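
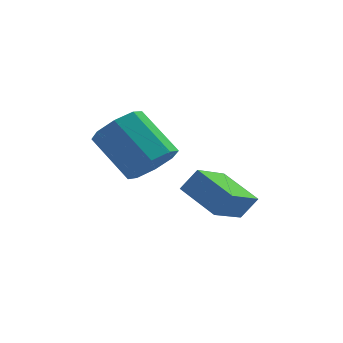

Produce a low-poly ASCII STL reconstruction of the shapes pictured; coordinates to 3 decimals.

solid 
facet normal -0.535 -0.701 0.471
outer loop
vertex 0.673 -1.362 -3.436
vertex -0.37 -0.162 -2.833
vertex 0.092 -1.462 -4.244
endloop
endfacet
facet normal 0.614 -0.706 -0.354
outer loop
vertex 1.07 -0.178 -5.107
vertex 0.673 -1.362 -3.436
vertex 0.092 -1.462 -4.244
endloop
endfacet
facet normal -0.535 -0.701 0.471
outer loop
vertex 0.092 -1.462 -4.244
vertex -0.37 -0.162 -2.833
vertex -0.951 -0.262 -3.641
endloop
endfacet
facet normal -0.582 -0.100 -0.807
outer loop
vertex -0.951 -0.262 -3.641
vertex 1.07 -0.178 -5.107
vertex 0.092 -1.462 -4.244
endloop
endfacet
facet normal 0.582 0.100 0.807
outer loop
vertex 0.673 -1.362 -3.436
vertex 0.608 1.122 -3.696
vertex -0.37 -0.162 -2.833
endloop
endfacet
facet normal 0.614 -0.706 -0.354
outer loop
vertex 1.651 -0.078 -4.299
vertex 0.673 -1.362 -3.436
vertex 1.07 -0.178 -5.107
endloop
endfacet
facet normal 0.582 0.100 0.807
outer loop
vertex 1.651 -0.078 -4.299
vertex 0.608 1.122 -3.696
vertex 0.673 -1.362 -3.436
endloop
endfacet
facet normal -0.614 0.706 0.354
outer loop
vertex -0.37 -0.162 -2.833
vertex 0.608 1.122 -3.696
vertex -0.951 -0.262 -3.641
endloop
endfacet
facet normal -0.582 -0.100 -0.807
outer loop
vertex 0.027 1.022 -4.504
vertex 1.07 -0.178 -5.107
vertex -0.951 -0.262 -3.641
endloop
endfacet
facet normal -0.614 0.706 0.354
outer loop
vertex -0.951 -0.262 -3.641
vertex 0.608 1.122 -3.696
vertex 0.027 1.022 -4.504
endloop
endfacet
facet normal 0.535 0.701 -0.471
outer loop
vertex 0.027 1.022 -4.504
vertex 1.651 -0.078 -4.299
vertex 1.07 -0.178 -5.107
endloop
endfacet
facet normal 0.535 0.701 -0.471
outer loop
vertex 0.608 1.122 -3.696
vertex 1.651 -0.078 -4.299
vertex 0.027 1.022 -4.504
endloop
endfacet
facet normal 0.552 -0.544 -0.632
outer loop
vertex -1.32 -1.346 -1.369
vertex -1.841 -0.98 -2.14
vertex -1.012 -0.705 -1.652
endloop
endfacet
facet normal 0.730 -0.050 0.682
outer loop
vertex -1.32 -1.346 -1.369
vertex -1.012 -0.705 -1.652
vertex -2.459 -0.225 -0.069
endloop
endfacet
facet normal 0.730 -0.050 0.682
outer loop
vertex -2.459 -0.225 -0.069
vertex -1.012 -0.705 -1.652
vertex -2.151 0.416 -0.352
endloop
endfacet
facet normal -0.553 0.544 0.631
outer loop
vertex -2.459 -0.225 -0.069
vertex -2.151 0.416 -0.352
vertex -2.979 0.14 -0.84
endloop
endfacet
facet normal 0.552 -0.544 -0.632
outer loop
vertex -1.012 -0.705 -1.652
vertex -1.841 -0.98 -2.14
vertex -1.19 -0.225 -2.221
endloop
endfacet
facet normal 0.800 0.558 0.220
outer loop
vertex -1.012 -0.705 -1.652
vertex -1.19 -0.225 -2.221
vertex -2.151 0.416 -0.352
endloop
endfacet
facet normal 0.800 0.558 0.220
outer loop
vertex -2.151 0.416 -0.352
vertex -1.19 -0.225 -2.221
vertex -2.329 0.896 -0.921
endloop
endfacet
facet normal -0.553 0.543 0.631
outer loop
vertex -2.151 0.416 -0.352
vertex -2.329 0.896 -0.921
vertex -2.979 0.14 -0.84
endloop
endfacet
facet normal 0.553 -0.544 -0.631
outer loop
vertex -1.19 -0.225 -2.221
vertex -1.841 -0.98 -2.14
vertex -1.749 -0.188 -2.743
endloop
endfacet
facet normal 0.401 0.838 -0.371
outer loop
vertex -1.19 -0.225 -2.221
vertex -1.749 -0.188 -2.743
vertex -2.329 0.896 -0.921
endloop
endfacet
facet normal 0.401 0.838 -0.371
outer loop
vertex -2.329 0.896 -0.921
vertex -1.749 -0.188 -2.743
vertex -2.888 0.933 -1.443
endloop
endfacet
facet normal -0.553 0.543 0.631
outer loop
vertex -2.329 0.896 -0.921
vertex -2.888 0.933 -1.443
vertex -2.979 0.14 -0.84
endloop
endfacet
facet normal 0.553 -0.544 -0.631
outer loop
vertex -1.749 -0.188 -2.743
vertex -1.841 -0.98 -2.14
vertex -2.361 -0.615 -2.911
endloop
endfacet
facet normal -0.233 0.626 -0.744
outer loop
vertex -1.749 -0.188 -2.743
vertex -2.361 -0.615 -2.911
vertex -2.888 0.933 -1.443
endloop
endfacet
facet normal -0.233 0.626 -0.744
outer loop
vertex -2.888 0.933 -1.443
vertex -2.361 -0.615 -2.911
vertex -3.5 0.506 -1.611
endloop
endfacet
facet normal -0.553 0.544 0.632
outer loop
vertex -2.888 0.933 -1.443
vertex -3.5 0.506 -1.611
vertex -2.979 0.14 -0.84
endloop
endfacet
facet normal 0.553 -0.544 -0.631
outer loop
vertex -2.361 -0.615 -2.911
vertex -1.841 -0.98 -2.14
vertex -2.669 -1.256 -2.628
endloop
endfacet
facet normal -0.730 0.050 -0.682
outer loop
vertex -2.361 -0.615 -2.911
vertex -2.669 -1.256 -2.628
vertex -3.5 0.506 -1.611
endloop
endfacet
facet normal -0.730 0.050 -0.682
outer loop
vertex -3.5 0.506 -1.611
vertex -2.669 -1.256 -2.628
vertex -3.808 -0.135 -1.328
endloop
endfacet
facet normal -0.552 0.544 0.632
outer loop
vertex -3.5 0.506 -1.611
vertex -3.808 -0.135 -1.328
vertex -2.979 0.14 -0.84
endloop
endfacet
facet normal 0.553 -0.543 -0.631
outer loop
vertex -2.669 -1.256 -2.628
vertex -1.841 -0.98 -2.14
vertex -2.491 -1.736 -2.059
endloop
endfacet
facet normal -0.800 -0.558 -0.220
outer loop
vertex -2.669 -1.256 -2.628
vertex -2.491 -1.736 -2.059
vertex -3.808 -0.135 -1.328
endloop
endfacet
facet normal -0.800 -0.558 -0.220
outer loop
vertex -3.808 -0.135 -1.328
vertex -2.491 -1.736 -2.059
vertex -3.63 -0.615 -0.759
endloop
endfacet
facet normal -0.552 0.544 0.632
outer loop
vertex -3.808 -0.135 -1.328
vertex -3.63 -0.615 -0.759
vertex -2.979 0.14 -0.84
endloop
endfacet
facet normal 0.553 -0.543 -0.631
outer loop
vertex -2.491 -1.736 -2.059
vertex -1.841 -0.98 -2.14
vertex -1.932 -1.773 -1.537
endloop
endfacet
facet normal -0.401 -0.838 0.371
outer loop
vertex -2.491 -1.736 -2.059
vertex -1.932 -1.773 -1.537
vertex -3.63 -0.615 -0.759
endloop
endfacet
facet normal -0.401 -0.838 0.371
outer loop
vertex -3.63 -0.615 -0.759
vertex -1.932 -1.773 -1.537
vertex -3.071 -0.652 -0.237
endloop
endfacet
facet normal -0.553 0.544 0.631
outer loop
vertex -3.63 -0.615 -0.759
vertex -3.071 -0.652 -0.237
vertex -2.979 0.14 -0.84
endloop
endfacet
facet normal 0.553 -0.544 -0.632
outer loop
vertex -1.932 -1.773 -1.537
vertex -1.841 -0.98 -2.14
vertex -1.32 -1.346 -1.369
endloop
endfacet
facet normal 0.233 -0.626 0.744
outer loop
vertex -1.932 -1.773 -1.537
vertex -1.32 -1.346 -1.369
vertex -3.071 -0.652 -0.237
endloop
endfacet
facet normal 0.233 -0.626 0.744
outer loop
vertex -3.071 -0.652 -0.237
vertex -1.32 -1.346 -1.369
vertex -2.459 -0.225 -0.069
endloop
endfacet
facet normal -0.553 0.544 0.631
outer loop
vertex -3.071 -0.652 -0.237
vertex -2.459 -0.225 -0.069
vertex -2.979 0.14 -0.84
endloop
endfacet

endsolid


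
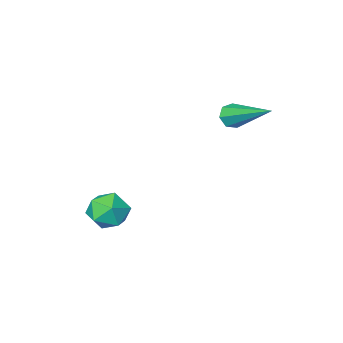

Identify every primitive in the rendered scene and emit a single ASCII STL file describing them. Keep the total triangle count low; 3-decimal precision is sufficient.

solid 
facet normal -0.374 0.539 0.755
outer loop
vertex 3.395 1.893 -1.308
vertex 3.709 1.349 -0.764
vertex 4.162 2.002 -1.006
endloop
endfacet
facet normal -0.214 0.956 0.200
outer loop
vertex 3.395 1.893 -1.308
vertex 4.162 2.002 -1.006
vertex 4.009 2.136 -1.812
endloop
endfacet
facet normal -0.586 0.724 -0.365
outer loop
vertex 3.395 1.893 -1.308
vertex 4.009 2.136 -1.812
vertex 3.463 1.565 -2.068
endloop
endfacet
facet normal -0.974 0.163 -0.157
outer loop
vertex 3.395 1.893 -1.308
vertex 3.463 1.565 -2.068
vertex 3.277 1.079 -1.42
endloop
endfacet
facet normal -0.843 0.049 0.535
outer loop
vertex 3.395 1.893 -1.308
vertex 3.277 1.079 -1.42
vertex 3.709 1.349 -0.764
endloop
endfacet
facet normal 0.480 0.876 0.054
outer loop
vertex 4.009 2.136 -1.812
vertex 4.162 2.002 -1.006
vertex 4.703 1.741 -1.58
endloop
endfacet
facet normal 0.222 0.200 0.954
outer loop
vertex 4.162 2.002 -1.006
vertex 3.709 1.349 -0.764
vertex 4.517 1.255 -0.932
endloop
endfacet
facet normal -0.538 -0.594 0.599
outer loop
vertex 3.709 1.349 -0.764
vertex 3.277 1.079 -1.42
vertex 3.971 0.684 -1.188
endloop
endfacet
facet normal -0.750 -0.408 -0.521
outer loop
vertex 3.277 1.079 -1.42
vertex 3.463 1.565 -2.068
vertex 3.818 0.818 -1.994
endloop
endfacet
facet normal -0.120 0.500 -0.858
outer loop
vertex 3.463 1.565 -2.068
vertex 4.009 2.136 -1.812
vertex 4.271 1.471 -2.236
endloop
endfacet
facet normal 0.974 -0.163 0.157
outer loop
vertex 4.585 0.927 -1.692
vertex 4.703 1.741 -1.58
vertex 4.517 1.255 -0.932
endloop
endfacet
facet normal 0.586 -0.724 0.365
outer loop
vertex 4.585 0.927 -1.692
vertex 4.517 1.255 -0.932
vertex 3.971 0.684 -1.188
endloop
endfacet
facet normal 0.214 -0.956 -0.200
outer loop
vertex 4.585 0.927 -1.692
vertex 3.971 0.684 -1.188
vertex 3.818 0.818 -1.994
endloop
endfacet
facet normal 0.374 -0.539 -0.755
outer loop
vertex 4.585 0.927 -1.692
vertex 3.818 0.818 -1.994
vertex 4.271 1.471 -2.236
endloop
endfacet
facet normal 0.843 -0.049 -0.535
outer loop
vertex 4.585 0.927 -1.692
vertex 4.271 1.471 -2.236
vertex 4.703 1.741 -1.58
endloop
endfacet
facet normal 0.750 0.408 0.521
outer loop
vertex 4.517 1.255 -0.932
vertex 4.703 1.741 -1.58
vertex 4.162 2.002 -1.006
endloop
endfacet
facet normal 0.120 -0.500 0.858
outer loop
vertex 3.971 0.684 -1.188
vertex 4.517 1.255 -0.932
vertex 3.709 1.349 -0.764
endloop
endfacet
facet normal -0.480 -0.876 -0.054
outer loop
vertex 3.818 0.818 -1.994
vertex 3.971 0.684 -1.188
vertex 3.277 1.079 -1.42
endloop
endfacet
facet normal -0.222 -0.200 -0.954
outer loop
vertex 4.271 1.471 -2.236
vertex 3.818 0.818 -1.994
vertex 3.463 1.565 -2.068
endloop
endfacet
facet normal 0.538 0.594 -0.599
outer loop
vertex 4.703 1.741 -1.58
vertex 4.271 1.471 -2.236
vertex 4.009 2.136 -1.812
endloop
endfacet
facet normal 0.149 -0.867 -0.476
outer loop
vertex 0.013 1.983 2.56
vertex -0.258 2.16 2.153
vertex 0.253 2.198 2.244
endloop
endfacet
facet normal 0.783 0.037 0.620
outer loop
vertex 0.013 1.983 2.56
vertex 0.253 2.198 2.244
vertex -0.582 4.04 3.187
endloop
endfacet
facet normal 0.149 -0.867 -0.475
outer loop
vertex 0.253 2.198 2.244
vertex -0.258 2.16 2.153
vertex 0.108 2.384 1.859
endloop
endfacet
facet normal 0.882 0.457 -0.112
outer loop
vertex 0.253 2.198 2.244
vertex 0.108 2.384 1.859
vertex -0.582 4.04 3.187
endloop
endfacet
facet normal 0.148 -0.867 -0.476
outer loop
vertex 0.108 2.384 1.859
vertex -0.258 2.16 2.153
vertex -0.312 2.402 1.696
endloop
endfacet
facet normal 0.294 0.670 -0.682
outer loop
vertex 0.108 2.384 1.859
vertex -0.312 2.402 1.696
vertex -0.582 4.04 3.187
endloop
endfacet
facet normal 0.149 -0.866 -0.476
outer loop
vertex -0.312 2.402 1.696
vertex -0.258 2.16 2.153
vertex -0.692 2.237 1.877
endloop
endfacet
facet normal -0.541 0.516 -0.665
outer loop
vertex -0.312 2.402 1.696
vertex -0.692 2.237 1.877
vertex -0.582 4.04 3.187
endloop
endfacet
facet normal 0.149 -0.866 -0.477
outer loop
vertex -0.692 2.237 1.877
vertex -0.258 2.16 2.153
vertex -0.744 2.014 2.266
endloop
endfacet
facet normal -0.991 0.111 -0.069
outer loop
vertex -0.692 2.237 1.877
vertex -0.744 2.014 2.266
vertex -0.582 4.04 3.187
endloop
endfacet
facet normal 0.150 -0.867 -0.476
outer loop
vertex -0.744 2.014 2.266
vertex -0.258 2.16 2.153
vertex -0.431 1.901 2.57
endloop
endfacet
facet normal -0.720 -0.239 0.652
outer loop
vertex -0.744 2.014 2.266
vertex -0.431 1.901 2.57
vertex -0.582 4.04 3.187
endloop
endfacet
facet normal 0.149 -0.867 -0.476
outer loop
vertex -0.431 1.901 2.57
vertex -0.258 2.16 2.153
vertex 0.013 1.983 2.56
endloop
endfacet
facet normal 0.072 -0.272 0.960
outer loop
vertex -0.431 1.901 2.57
vertex 0.013 1.983 2.56
vertex -0.582 4.04 3.187
endloop
endfacet

endsolid


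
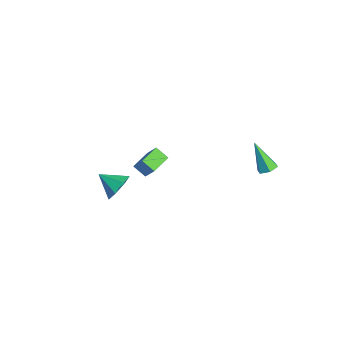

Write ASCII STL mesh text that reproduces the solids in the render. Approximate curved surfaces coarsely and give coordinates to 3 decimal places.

solid 
facet normal -0.533 -0.177 -0.827
outer loop
vertex -3.782 -1.2 -2.491
vertex -4.397 -0.136 -2.322
vertex -3.158 -0.761 -2.987
endloop
endfacet
facet normal 0.495 -0.858 -0.136
outer loop
vertex -2.443 -0.524 -1.878
vertex -3.782 -1.2 -2.491
vertex -3.158 -0.761 -2.987
endloop
endfacet
facet normal -0.533 -0.177 -0.827
outer loop
vertex -3.158 -0.761 -2.987
vertex -4.397 -0.136 -2.322
vertex -3.773 0.303 -2.818
endloop
endfacet
facet normal 0.685 0.483 -0.545
outer loop
vertex -3.773 0.303 -2.818
vertex -2.443 -0.524 -1.878
vertex -3.158 -0.761 -2.987
endloop
endfacet
facet normal -0.685 -0.483 0.545
outer loop
vertex -3.782 -1.2 -2.491
vertex -3.682 0.101 -1.213
vertex -4.397 -0.136 -2.322
endloop
endfacet
facet normal 0.495 -0.858 -0.136
outer loop
vertex -3.067 -0.963 -1.382
vertex -3.782 -1.2 -2.491
vertex -2.443 -0.524 -1.878
endloop
endfacet
facet normal -0.685 -0.483 0.545
outer loop
vertex -3.067 -0.963 -1.382
vertex -3.682 0.101 -1.213
vertex -3.782 -1.2 -2.491
endloop
endfacet
facet normal -0.495 0.858 0.136
outer loop
vertex -4.397 -0.136 -2.322
vertex -3.682 0.101 -1.213
vertex -3.773 0.303 -2.818
endloop
endfacet
facet normal 0.685 0.483 -0.545
outer loop
vertex -3.058 0.54 -1.709
vertex -2.443 -0.524 -1.878
vertex -3.773 0.303 -2.818
endloop
endfacet
facet normal -0.495 0.858 0.136
outer loop
vertex -3.773 0.303 -2.818
vertex -3.682 0.101 -1.213
vertex -3.058 0.54 -1.709
endloop
endfacet
facet normal 0.533 0.177 0.827
outer loop
vertex -3.058 0.54 -1.709
vertex -3.067 -0.963 -1.382
vertex -2.443 -0.524 -1.878
endloop
endfacet
facet normal 0.533 0.177 0.827
outer loop
vertex -3.682 0.101 -1.213
vertex -3.067 -0.963 -1.382
vertex -3.058 0.54 -1.709
endloop
endfacet
facet normal 0.650 0.581 -0.490
outer loop
vertex 0.636 -3.401 1.359
vertex 0.209 -3.567 0.596
vertex 0.065 -2.912 1.181
endloop
endfacet
facet normal -0.186 0.137 0.973
outer loop
vertex 0.636 -3.401 1.359
vertex 0.065 -2.912 1.181
vertex -0.649 -4.333 1.244
endloop
endfacet
facet normal 0.651 0.580 -0.490
outer loop
vertex 0.065 -2.912 1.181
vertex 0.209 -3.567 0.596
vertex -0.397 -2.916 0.562
endloop
endfacet
facet normal -0.737 0.395 0.548
outer loop
vertex 0.065 -2.912 1.181
vertex -0.397 -2.916 0.562
vertex -0.649 -4.333 1.244
endloop
endfacet
facet normal 0.650 0.580 -0.491
outer loop
vertex -0.397 -2.916 0.562
vertex 0.209 -3.567 0.596
vertex -0.403 -3.411 -0.031
endloop
endfacet
facet normal -0.987 0.129 -0.097
outer loop
vertex -0.397 -2.916 0.562
vertex -0.403 -3.411 -0.031
vertex -0.649 -4.333 1.244
endloop
endfacet
facet normal 0.650 0.580 -0.490
outer loop
vertex -0.403 -3.411 -0.031
vertex 0.209 -3.567 0.596
vertex 0.052 -4.023 -0.152
endloop
endfacet
facet normal -0.748 -0.461 -0.478
outer loop
vertex -0.403 -3.411 -0.031
vertex 0.052 -4.023 -0.152
vertex -0.649 -4.333 1.244
endloop
endfacet
facet normal 0.651 0.580 -0.490
outer loop
vertex 0.052 -4.023 -0.152
vertex 0.209 -3.567 0.596
vertex 0.625 -4.292 0.291
endloop
endfacet
facet normal -0.200 -0.931 -0.307
outer loop
vertex 0.052 -4.023 -0.152
vertex 0.625 -4.292 0.291
vertex -0.649 -4.333 1.244
endloop
endfacet
facet normal 0.651 0.580 -0.491
outer loop
vertex 0.625 -4.292 0.291
vertex 0.209 -3.567 0.596
vertex 0.885 -4.015 0.963
endloop
endfacet
facet normal 0.245 -0.926 0.287
outer loop
vertex 0.625 -4.292 0.291
vertex 0.885 -4.015 0.963
vertex -0.649 -4.333 1.244
endloop
endfacet
facet normal 0.651 0.580 -0.490
outer loop
vertex 0.885 -4.015 0.963
vertex 0.209 -3.567 0.596
vertex 0.636 -3.401 1.359
endloop
endfacet
facet normal 0.250 -0.451 0.857
outer loop
vertex 0.885 -4.015 0.963
vertex 0.636 -3.401 1.359
vertex -0.649 -4.333 1.244
endloop
endfacet
facet normal 0.480 0.212 -0.851
outer loop
vertex 2.437 4.357 1.321
vertex 2.142 3.925 1.047
vertex 1.921 4.472 1.059
endloop
endfacet
facet normal -0.059 0.866 0.497
outer loop
vertex 2.437 4.357 1.321
vertex 1.921 4.472 1.059
vertex 1.258 3.535 2.613
endloop
endfacet
facet normal 0.480 0.213 -0.851
outer loop
vertex 1.921 4.472 1.059
vertex 2.142 3.925 1.047
vertex 1.626 4.041 0.785
endloop
endfacet
facet normal -0.823 0.568 -0.008
outer loop
vertex 1.921 4.472 1.059
vertex 1.626 4.041 0.785
vertex 1.258 3.535 2.613
endloop
endfacet
facet normal 0.480 0.213 -0.851
outer loop
vertex 1.626 4.041 0.785
vertex 2.142 3.925 1.047
vertex 1.847 3.494 0.773
endloop
endfacet
facet normal -0.893 -0.355 -0.278
outer loop
vertex 1.626 4.041 0.785
vertex 1.847 3.494 0.773
vertex 1.258 3.535 2.613
endloop
endfacet
facet normal 0.480 0.213 -0.851
outer loop
vertex 1.847 3.494 0.773
vertex 2.142 3.925 1.047
vertex 2.363 3.378 1.035
endloop
endfacet
facet normal -0.199 -0.979 -0.042
outer loop
vertex 1.847 3.494 0.773
vertex 2.363 3.378 1.035
vertex 1.258 3.535 2.613
endloop
endfacet
facet normal 0.480 0.213 -0.851
outer loop
vertex 2.363 3.378 1.035
vertex 2.142 3.925 1.047
vertex 2.657 3.81 1.309
endloop
endfacet
facet normal 0.567 -0.680 0.465
outer loop
vertex 2.363 3.378 1.035
vertex 2.657 3.81 1.309
vertex 1.258 3.535 2.613
endloop
endfacet
facet normal 0.480 0.212 -0.851
outer loop
vertex 2.657 3.81 1.309
vertex 2.142 3.925 1.047
vertex 2.437 4.357 1.321
endloop
endfacet
facet normal 0.636 0.240 0.733
outer loop
vertex 2.657 3.81 1.309
vertex 2.437 4.357 1.321
vertex 1.258 3.535 2.613
endloop
endfacet

endsolid


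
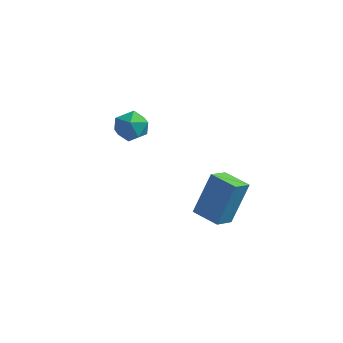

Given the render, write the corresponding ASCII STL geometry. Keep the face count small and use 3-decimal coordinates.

solid 
facet normal -0.948 0.308 0.079
outer loop
vertex 1.62 -0.134 3.074
vertex 1.876 0.777 2.597
vertex 1.19 -0.983 1.225
endloop
endfacet
facet normal -0.241 -0.859 0.451
outer loop
vertex 2.404 -1.377 1.123
vertex 1.62 -0.134 3.074
vertex 1.19 -0.983 1.225
endloop
endfacet
facet normal -0.948 0.308 0.079
outer loop
vertex 1.19 -0.983 1.225
vertex 1.876 0.777 2.597
vertex 1.446 -0.072 0.747
endloop
endfacet
facet normal -0.207 -0.408 -0.889
outer loop
vertex 1.446 -0.072 0.747
vertex 2.404 -1.377 1.123
vertex 1.19 -0.983 1.225
endloop
endfacet
facet normal 0.207 0.408 0.889
outer loop
vertex 1.62 -0.134 3.074
vertex 3.09 0.383 2.495
vertex 1.876 0.777 2.597
endloop
endfacet
facet normal -0.241 -0.859 0.451
outer loop
vertex 2.834 -0.528 2.973
vertex 1.62 -0.134 3.074
vertex 2.404 -1.377 1.123
endloop
endfacet
facet normal 0.207 0.408 0.889
outer loop
vertex 2.834 -0.528 2.973
vertex 3.09 0.383 2.495
vertex 1.62 -0.134 3.074
endloop
endfacet
facet normal 0.241 0.860 -0.451
outer loop
vertex 1.876 0.777 2.597
vertex 3.09 0.383 2.495
vertex 1.446 -0.072 0.747
endloop
endfacet
facet normal -0.206 -0.408 -0.889
outer loop
vertex 2.66 -0.466 0.646
vertex 2.404 -1.377 1.123
vertex 1.446 -0.072 0.747
endloop
endfacet
facet normal 0.241 0.859 -0.451
outer loop
vertex 1.446 -0.072 0.747
vertex 3.09 0.383 2.495
vertex 2.66 -0.466 0.646
endloop
endfacet
facet normal 0.948 -0.308 -0.079
outer loop
vertex 2.66 -0.466 0.646
vertex 2.834 -0.528 2.973
vertex 2.404 -1.377 1.123
endloop
endfacet
facet normal 0.948 -0.308 -0.079
outer loop
vertex 3.09 0.383 2.495
vertex 2.834 -0.528 2.973
vertex 2.66 -0.466 0.646
endloop
endfacet
facet normal -0.258 0.944 -0.204
outer loop
vertex -3.297 3.062 2.154
vertex -3.692 3.122 2.93
vertex -2.85 3.335 2.852
endloop
endfacet
facet normal 0.354 0.772 -0.528
outer loop
vertex -3.297 3.062 2.154
vertex -2.85 3.335 2.852
vertex -2.482 2.78 2.288
endloop
endfacet
facet normal 0.229 0.210 -0.951
outer loop
vertex -3.297 3.062 2.154
vertex -2.482 2.78 2.288
vertex -3.098 2.224 2.017
endloop
endfacet
facet normal -0.461 0.036 -0.887
outer loop
vertex -3.297 3.062 2.154
vertex -3.098 2.224 2.017
vertex -3.846 2.435 2.414
endloop
endfacet
facet normal -0.761 0.490 -0.425
outer loop
vertex -3.297 3.062 2.154
vertex -3.846 2.435 2.414
vertex -3.692 3.122 2.93
endloop
endfacet
facet normal 0.820 0.571 -0.027
outer loop
vertex -2.482 2.78 2.288
vertex -2.85 3.335 2.852
vertex -2.374 2.665 3.146
endloop
endfacet
facet normal -0.169 0.850 0.498
outer loop
vertex -2.85 3.335 2.852
vertex -3.692 3.122 2.93
vertex -3.122 2.876 3.543
endloop
endfacet
facet normal -0.983 0.116 0.139
outer loop
vertex -3.692 3.122 2.93
vertex -3.846 2.435 2.414
vertex -3.738 2.32 3.272
endloop
endfacet
facet normal -0.497 -0.620 -0.607
outer loop
vertex -3.846 2.435 2.414
vertex -3.098 2.224 2.017
vertex -3.37 1.765 2.708
endloop
endfacet
facet normal 0.618 -0.338 -0.710
outer loop
vertex -3.098 2.224 2.017
vertex -2.482 2.78 2.288
vertex -2.528 1.978 2.63
endloop
endfacet
facet normal 0.461 -0.036 0.887
outer loop
vertex -2.923 2.038 3.406
vertex -2.374 2.665 3.146
vertex -3.122 2.876 3.543
endloop
endfacet
facet normal -0.229 -0.210 0.951
outer loop
vertex -2.923 2.038 3.406
vertex -3.122 2.876 3.543
vertex -3.738 2.32 3.272
endloop
endfacet
facet normal -0.354 -0.772 0.528
outer loop
vertex -2.923 2.038 3.406
vertex -3.738 2.32 3.272
vertex -3.37 1.765 2.708
endloop
endfacet
facet normal 0.258 -0.944 0.204
outer loop
vertex -2.923 2.038 3.406
vertex -3.37 1.765 2.708
vertex -2.528 1.978 2.63
endloop
endfacet
facet normal 0.761 -0.490 0.425
outer loop
vertex -2.923 2.038 3.406
vertex -2.528 1.978 2.63
vertex -2.374 2.665 3.146
endloop
endfacet
facet normal 0.497 0.620 0.607
outer loop
vertex -3.122 2.876 3.543
vertex -2.374 2.665 3.146
vertex -2.85 3.335 2.852
endloop
endfacet
facet normal -0.618 0.338 0.710
outer loop
vertex -3.738 2.32 3.272
vertex -3.122 2.876 3.543
vertex -3.692 3.122 2.93
endloop
endfacet
facet normal -0.820 -0.571 0.027
outer loop
vertex -3.37 1.765 2.708
vertex -3.738 2.32 3.272
vertex -3.846 2.435 2.414
endloop
endfacet
facet normal 0.169 -0.850 -0.498
outer loop
vertex -2.528 1.978 2.63
vertex -3.37 1.765 2.708
vertex -3.098 2.224 2.017
endloop
endfacet
facet normal 0.983 -0.116 -0.139
outer loop
vertex -2.374 2.665 3.146
vertex -2.528 1.978 2.63
vertex -2.482 2.78 2.288
endloop
endfacet

endsolid


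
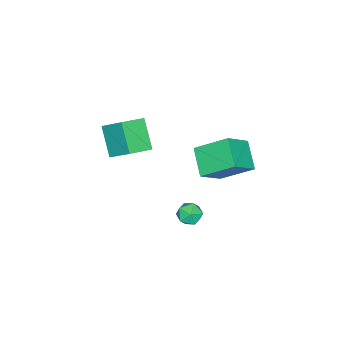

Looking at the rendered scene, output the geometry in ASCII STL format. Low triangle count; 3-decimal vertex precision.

solid 
facet normal -0.630 -0.559 0.540
outer loop
vertex 1.807 2.247 2.358
vertex 1.351 3.863 3.499
vertex 0.491 2.658 1.248
endloop
endfacet
facet normal 0.225 -0.796 -0.562
outer loop
vertex 1.549 3.597 0.341
vertex 1.807 2.247 2.358
vertex 0.491 2.658 1.248
endloop
endfacet
facet normal -0.630 -0.559 0.540
outer loop
vertex 0.491 2.658 1.248
vertex 1.351 3.863 3.499
vertex 0.035 4.274 2.389
endloop
endfacet
facet normal -0.744 0.233 -0.627
outer loop
vertex 0.035 4.274 2.389
vertex 1.549 3.597 0.341
vertex 0.491 2.658 1.248
endloop
endfacet
facet normal 0.744 -0.233 0.627
outer loop
vertex 1.807 2.247 2.358
vertex 2.409 4.802 2.592
vertex 1.351 3.863 3.499
endloop
endfacet
facet normal 0.225 -0.796 -0.562
outer loop
vertex 2.865 3.186 1.451
vertex 1.807 2.247 2.358
vertex 1.549 3.597 0.341
endloop
endfacet
facet normal 0.744 -0.233 0.627
outer loop
vertex 2.865 3.186 1.451
vertex 2.409 4.802 2.592
vertex 1.807 2.247 2.358
endloop
endfacet
facet normal -0.225 0.796 0.562
outer loop
vertex 1.351 3.863 3.499
vertex 2.409 4.802 2.592
vertex 0.035 4.274 2.389
endloop
endfacet
facet normal -0.744 0.233 -0.627
outer loop
vertex 1.093 5.213 1.482
vertex 1.549 3.597 0.341
vertex 0.035 4.274 2.389
endloop
endfacet
facet normal -0.225 0.796 0.562
outer loop
vertex 0.035 4.274 2.389
vertex 2.409 4.802 2.592
vertex 1.093 5.213 1.482
endloop
endfacet
facet normal 0.630 0.559 -0.540
outer loop
vertex 1.093 5.213 1.482
vertex 2.865 3.186 1.451
vertex 1.549 3.597 0.341
endloop
endfacet
facet normal 0.630 0.559 -0.540
outer loop
vertex 2.409 4.802 2.592
vertex 2.865 3.186 1.451
vertex 1.093 5.213 1.482
endloop
endfacet
facet normal -0.661 0.529 0.531
outer loop
vertex 1.854 2.832 -2.622
vertex 1.327 2.304 -2.752
vertex 1.774 2.251 -2.143
endloop
endfacet
facet normal 0.003 0.636 0.772
outer loop
vertex 1.854 2.832 -2.622
vertex 1.774 2.251 -2.143
vertex 2.466 2.487 -2.34
endloop
endfacet
facet normal 0.394 0.889 0.233
outer loop
vertex 1.854 2.832 -2.622
vertex 2.466 2.487 -2.34
vertex 2.446 2.687 -3.07
endloop
endfacet
facet normal -0.028 0.940 -0.341
outer loop
vertex 1.854 2.832 -2.622
vertex 2.446 2.687 -3.07
vertex 1.743 2.574 -3.325
endloop
endfacet
facet normal -0.680 0.717 -0.156
outer loop
vertex 1.854 2.832 -2.622
vertex 1.743 2.574 -3.325
vertex 1.327 2.304 -2.752
endloop
endfacet
facet normal 0.273 0.004 0.962
outer loop
vertex 2.466 2.487 -2.34
vertex 1.774 2.251 -2.143
vertex 2.317 1.746 -2.295
endloop
endfacet
facet normal -0.801 -0.170 0.573
outer loop
vertex 1.774 2.251 -2.143
vertex 1.327 2.304 -2.752
vertex 1.614 1.633 -2.55
endloop
endfacet
facet normal -0.831 0.134 -0.540
outer loop
vertex 1.327 2.304 -2.752
vertex 1.743 2.574 -3.325
vertex 1.594 1.833 -3.28
endloop
endfacet
facet normal 0.225 0.495 -0.839
outer loop
vertex 1.743 2.574 -3.325
vertex 2.446 2.687 -3.07
vertex 2.286 2.069 -3.477
endloop
endfacet
facet normal 0.906 0.414 0.089
outer loop
vertex 2.446 2.687 -3.07
vertex 2.466 2.487 -2.34
vertex 2.733 2.016 -2.868
endloop
endfacet
facet normal 0.028 -0.940 0.341
outer loop
vertex 2.206 1.488 -2.998
vertex 2.317 1.746 -2.295
vertex 1.614 1.633 -2.55
endloop
endfacet
facet normal -0.394 -0.889 -0.233
outer loop
vertex 2.206 1.488 -2.998
vertex 1.614 1.633 -2.55
vertex 1.594 1.833 -3.28
endloop
endfacet
facet normal -0.003 -0.636 -0.772
outer loop
vertex 2.206 1.488 -2.998
vertex 1.594 1.833 -3.28
vertex 2.286 2.069 -3.477
endloop
endfacet
facet normal 0.661 -0.529 -0.531
outer loop
vertex 2.206 1.488 -2.998
vertex 2.286 2.069 -3.477
vertex 2.733 2.016 -2.868
endloop
endfacet
facet normal 0.680 -0.717 0.156
outer loop
vertex 2.206 1.488 -2.998
vertex 2.733 2.016 -2.868
vertex 2.317 1.746 -2.295
endloop
endfacet
facet normal -0.225 -0.495 0.839
outer loop
vertex 1.614 1.633 -2.55
vertex 2.317 1.746 -2.295
vertex 1.774 2.251 -2.143
endloop
endfacet
facet normal -0.906 -0.414 -0.089
outer loop
vertex 1.594 1.833 -3.28
vertex 1.614 1.633 -2.55
vertex 1.327 2.304 -2.752
endloop
endfacet
facet normal -0.273 -0.004 -0.962
outer loop
vertex 2.286 2.069 -3.477
vertex 1.594 1.833 -3.28
vertex 1.743 2.574 -3.325
endloop
endfacet
facet normal 0.801 0.170 -0.573
outer loop
vertex 2.733 2.016 -2.868
vertex 2.286 2.069 -3.477
vertex 2.446 2.687 -3.07
endloop
endfacet
facet normal 0.831 -0.134 0.540
outer loop
vertex 2.317 1.746 -2.295
vertex 2.733 2.016 -2.868
vertex 2.466 2.487 -2.34
endloop
endfacet
facet normal -0.873 0.390 -0.293
outer loop
vertex 0.37 -2.503 1.134
vertex 0.589 -1.218 2.195
vertex 1.254 -1.539 -0.216
endloop
endfacet
facet normal -0.131 -0.764 -0.631
outer loop
vertex 2.511 -2.102 0.205
vertex 0.37 -2.503 1.134
vertex 1.254 -1.539 -0.216
endloop
endfacet
facet normal -0.873 0.391 -0.293
outer loop
vertex 1.254 -1.539 -0.216
vertex 0.589 -1.218 2.195
vertex 1.474 -0.255 0.844
endloop
endfacet
facet normal 0.470 0.513 -0.718
outer loop
vertex 1.474 -0.255 0.844
vertex 2.511 -2.102 0.205
vertex 1.254 -1.539 -0.216
endloop
endfacet
facet normal -0.470 -0.513 0.718
outer loop
vertex 0.37 -2.503 1.134
vertex 1.846 -1.781 2.616
vertex 0.589 -1.218 2.195
endloop
endfacet
facet normal -0.130 -0.765 -0.631
outer loop
vertex 1.626 -3.065 1.556
vertex 0.37 -2.503 1.134
vertex 2.511 -2.102 0.205
endloop
endfacet
facet normal -0.471 -0.512 0.718
outer loop
vertex 1.626 -3.065 1.556
vertex 1.846 -1.781 2.616
vertex 0.37 -2.503 1.134
endloop
endfacet
facet normal 0.131 0.765 0.631
outer loop
vertex 0.589 -1.218 2.195
vertex 1.846 -1.781 2.616
vertex 1.474 -0.255 0.844
endloop
endfacet
facet normal 0.471 0.513 -0.718
outer loop
vertex 2.73 -0.817 1.266
vertex 2.511 -2.102 0.205
vertex 1.474 -0.255 0.844
endloop
endfacet
facet normal 0.130 0.765 0.631
outer loop
vertex 1.474 -0.255 0.844
vertex 1.846 -1.781 2.616
vertex 2.73 -0.817 1.266
endloop
endfacet
facet normal 0.873 -0.391 0.293
outer loop
vertex 2.73 -0.817 1.266
vertex 1.626 -3.065 1.556
vertex 2.511 -2.102 0.205
endloop
endfacet
facet normal 0.873 -0.391 0.292
outer loop
vertex 1.846 -1.781 2.616
vertex 1.626 -3.065 1.556
vertex 2.73 -0.817 1.266
endloop
endfacet

endsolid


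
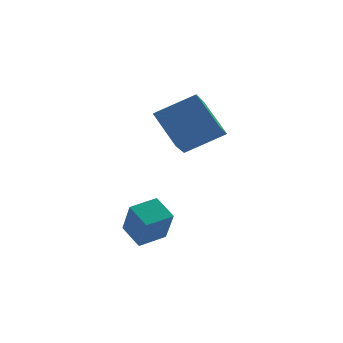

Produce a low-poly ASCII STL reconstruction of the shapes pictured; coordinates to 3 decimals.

solid 
facet normal -0.851 -0.503 -0.148
outer loop
vertex -2.273 -2.296 -0.03
vertex -2.552 -1.345 -1.663
vertex -1.618 -3.214 -0.676
endloop
endfacet
facet normal 0.146 -0.498 0.855
outer loop
vertex -0.468 -2.535 -0.477
vertex -2.273 -2.296 -0.03
vertex -1.618 -3.214 -0.676
endloop
endfacet
facet normal -0.851 -0.503 -0.147
outer loop
vertex -1.618 -3.214 -0.676
vertex -2.552 -1.345 -1.663
vertex -1.897 -2.264 -2.309
endloop
endfacet
facet normal 0.503 -0.707 -0.497
outer loop
vertex -1.897 -2.264 -2.309
vertex -0.468 -2.535 -0.477
vertex -1.618 -3.214 -0.676
endloop
endfacet
facet normal -0.503 0.707 0.497
outer loop
vertex -2.273 -2.296 -0.03
vertex -1.402 -0.666 -1.464
vertex -2.552 -1.345 -1.663
endloop
endfacet
facet normal 0.146 -0.497 0.855
outer loop
vertex -1.123 -1.616 0.169
vertex -2.273 -2.296 -0.03
vertex -0.468 -2.535 -0.477
endloop
endfacet
facet normal -0.504 0.706 0.497
outer loop
vertex -1.123 -1.616 0.169
vertex -1.402 -0.666 -1.464
vertex -2.273 -2.296 -0.03
endloop
endfacet
facet normal -0.146 0.497 -0.855
outer loop
vertex -2.552 -1.345 -1.663
vertex -1.402 -0.666 -1.464
vertex -1.897 -2.264 -2.309
endloop
endfacet
facet normal 0.504 -0.706 -0.497
outer loop
vertex -0.747 -1.584 -2.11
vertex -0.468 -2.535 -0.477
vertex -1.897 -2.264 -2.309
endloop
endfacet
facet normal -0.146 0.497 -0.855
outer loop
vertex -1.897 -2.264 -2.309
vertex -1.402 -0.666 -1.464
vertex -0.747 -1.584 -2.11
endloop
endfacet
facet normal 0.851 0.503 0.148
outer loop
vertex -0.747 -1.584 -2.11
vertex -1.123 -1.616 0.169
vertex -0.468 -2.535 -0.477
endloop
endfacet
facet normal 0.851 0.504 0.148
outer loop
vertex -1.402 -0.666 -1.464
vertex -1.123 -1.616 0.169
vertex -0.747 -1.584 -2.11
endloop
endfacet
facet normal -0.871 -0.067 -0.487
outer loop
vertex -1.134 1.866 3.762
vertex -0.695 3.331 2.775
vertex -0.217 0.604 2.297
endloop
endfacet
facet normal -0.241 -0.805 0.542
outer loop
vertex 1.655 0.749 3.345
vertex -1.134 1.866 3.762
vertex -0.217 0.604 2.297
endloop
endfacet
facet normal -0.871 -0.067 -0.487
outer loop
vertex -0.217 0.604 2.297
vertex -0.695 3.331 2.775
vertex 0.222 2.069 1.31
endloop
endfacet
facet normal 0.429 -0.590 -0.684
outer loop
vertex 0.222 2.069 1.31
vertex 1.655 0.749 3.345
vertex -0.217 0.604 2.297
endloop
endfacet
facet normal -0.429 0.590 0.684
outer loop
vertex -1.134 1.866 3.762
vertex 1.177 3.476 3.823
vertex -0.695 3.331 2.775
endloop
endfacet
facet normal -0.241 -0.805 0.542
outer loop
vertex 0.738 2.011 4.81
vertex -1.134 1.866 3.762
vertex 1.655 0.749 3.345
endloop
endfacet
facet normal -0.429 0.590 0.684
outer loop
vertex 0.738 2.011 4.81
vertex 1.177 3.476 3.823
vertex -1.134 1.866 3.762
endloop
endfacet
facet normal 0.241 0.805 -0.542
outer loop
vertex -0.695 3.331 2.775
vertex 1.177 3.476 3.823
vertex 0.222 2.069 1.31
endloop
endfacet
facet normal 0.429 -0.590 -0.684
outer loop
vertex 2.094 2.214 2.358
vertex 1.655 0.749 3.345
vertex 0.222 2.069 1.31
endloop
endfacet
facet normal 0.241 0.805 -0.542
outer loop
vertex 0.222 2.069 1.31
vertex 1.177 3.476 3.823
vertex 2.094 2.214 2.358
endloop
endfacet
facet normal 0.871 0.067 0.487
outer loop
vertex 2.094 2.214 2.358
vertex 0.738 2.011 4.81
vertex 1.655 0.749 3.345
endloop
endfacet
facet normal 0.871 0.067 0.487
outer loop
vertex 1.177 3.476 3.823
vertex 0.738 2.011 4.81
vertex 2.094 2.214 2.358
endloop
endfacet

endsolid


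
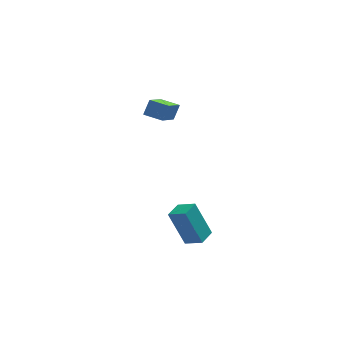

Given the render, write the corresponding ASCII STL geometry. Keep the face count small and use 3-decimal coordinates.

solid 
facet normal -0.713 0.568 -0.411
outer loop
vertex -3.367 -0.79 -1.914
vertex -2.771 -0.001 -1.856
vertex -2.623 -1.213 -3.788
endloop
endfacet
facet normal -0.602 -0.796 -0.059
outer loop
vertex -1.889 -1.799 -3.364
vertex -3.367 -0.79 -1.914
vertex -2.623 -1.213 -3.788
endloop
endfacet
facet normal -0.712 0.569 -0.411
outer loop
vertex -2.623 -1.213 -3.788
vertex -2.771 -0.001 -1.856
vertex -2.027 -0.424 -3.729
endloop
endfacet
facet normal 0.362 -0.205 -0.909
outer loop
vertex -2.027 -0.424 -3.729
vertex -1.889 -1.799 -3.364
vertex -2.623 -1.213 -3.788
endloop
endfacet
facet normal -0.361 0.206 0.910
outer loop
vertex -3.367 -0.79 -1.914
vertex -2.037 -0.587 -1.432
vertex -2.771 -0.001 -1.856
endloop
endfacet
facet normal -0.602 -0.796 -0.059
outer loop
vertex -2.633 -1.376 -1.491
vertex -3.367 -0.79 -1.914
vertex -1.889 -1.799 -3.364
endloop
endfacet
facet normal -0.361 0.205 0.910
outer loop
vertex -2.633 -1.376 -1.491
vertex -2.037 -0.587 -1.432
vertex -3.367 -0.79 -1.914
endloop
endfacet
facet normal 0.602 0.797 0.059
outer loop
vertex -2.771 -0.001 -1.856
vertex -2.037 -0.587 -1.432
vertex -2.027 -0.424 -3.729
endloop
endfacet
facet normal 0.360 -0.205 -0.910
outer loop
vertex -1.293 -1.01 -3.306
vertex -1.889 -1.799 -3.364
vertex -2.027 -0.424 -3.729
endloop
endfacet
facet normal 0.602 0.796 0.059
outer loop
vertex -2.027 -0.424 -3.729
vertex -2.037 -0.587 -1.432
vertex -1.293 -1.01 -3.306
endloop
endfacet
facet normal 0.712 -0.568 0.411
outer loop
vertex -1.293 -1.01 -3.306
vertex -2.633 -1.376 -1.491
vertex -1.889 -1.799 -3.364
endloop
endfacet
facet normal 0.712 -0.569 0.411
outer loop
vertex -2.037 -0.587 -1.432
vertex -2.633 -1.376 -1.491
vertex -1.293 -1.01 -3.306
endloop
endfacet
facet normal -0.385 -0.353 -0.853
outer loop
vertex -3.296 1.356 3.301
vertex -4.132 1.902 3.453
vertex -2.539 2.777 2.371
endloop
endfacet
facet normal 0.828 -0.540 -0.151
outer loop
vertex -2.188 3.098 3.147
vertex -3.296 1.356 3.301
vertex -2.539 2.777 2.371
endloop
endfacet
facet normal -0.385 -0.353 -0.853
outer loop
vertex -2.539 2.777 2.371
vertex -4.132 1.902 3.453
vertex -3.375 3.323 2.523
endloop
endfacet
facet normal 0.408 0.764 -0.500
outer loop
vertex -3.375 3.323 2.523
vertex -2.188 3.098 3.147
vertex -2.539 2.777 2.371
endloop
endfacet
facet normal -0.408 -0.764 0.500
outer loop
vertex -3.296 1.356 3.301
vertex -3.781 2.223 4.229
vertex -4.132 1.902 3.453
endloop
endfacet
facet normal 0.828 -0.540 -0.151
outer loop
vertex -2.945 1.677 4.077
vertex -3.296 1.356 3.301
vertex -2.188 3.098 3.147
endloop
endfacet
facet normal -0.408 -0.764 0.500
outer loop
vertex -2.945 1.677 4.077
vertex -3.781 2.223 4.229
vertex -3.296 1.356 3.301
endloop
endfacet
facet normal -0.828 0.540 0.151
outer loop
vertex -4.132 1.902 3.453
vertex -3.781 2.223 4.229
vertex -3.375 3.323 2.523
endloop
endfacet
facet normal 0.408 0.764 -0.500
outer loop
vertex -3.024 3.644 3.299
vertex -2.188 3.098 3.147
vertex -3.375 3.323 2.523
endloop
endfacet
facet normal -0.828 0.540 0.151
outer loop
vertex -3.375 3.323 2.523
vertex -3.781 2.223 4.229
vertex -3.024 3.644 3.299
endloop
endfacet
facet normal 0.385 0.353 0.853
outer loop
vertex -3.024 3.644 3.299
vertex -2.945 1.677 4.077
vertex -2.188 3.098 3.147
endloop
endfacet
facet normal 0.385 0.353 0.853
outer loop
vertex -3.781 2.223 4.229
vertex -2.945 1.677 4.077
vertex -3.024 3.644 3.299
endloop
endfacet

endsolid


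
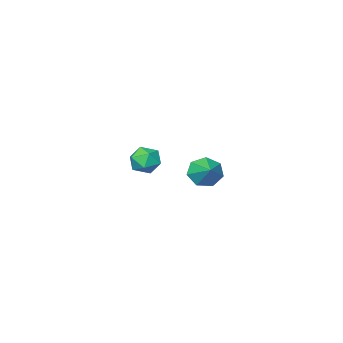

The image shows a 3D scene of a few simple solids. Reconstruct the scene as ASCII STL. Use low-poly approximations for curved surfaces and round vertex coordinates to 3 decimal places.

solid 
facet normal -0.381 -0.795 -0.472
outer loop
vertex 0.615 2.376 2.984
vertex 0.025 2.268 3.642
vertex -0.055 2.749 2.897
endloop
endfacet
facet normal 0.466 0.715 -0.521
outer loop
vertex 0.615 2.376 2.984
vertex -0.055 2.749 2.897
vertex 0.555 3.372 4.298
endloop
endfacet
facet normal -0.381 -0.795 -0.472
outer loop
vertex -0.055 2.749 2.897
vertex 0.025 2.268 3.642
vertex -0.665 2.76 3.371
endloop
endfacet
facet normal -0.226 0.923 -0.312
outer loop
vertex -0.055 2.749 2.897
vertex -0.665 2.76 3.371
vertex 0.555 3.372 4.298
endloop
endfacet
facet normal -0.381 -0.795 -0.473
outer loop
vertex -0.665 2.76 3.371
vertex 0.025 2.268 3.642
vertex -0.755 2.4 4.048
endloop
endfacet
facet normal -0.604 0.734 0.310
outer loop
vertex -0.665 2.76 3.371
vertex -0.755 2.4 4.048
vertex 0.555 3.372 4.298
endloop
endfacet
facet normal -0.381 -0.795 -0.473
outer loop
vertex -0.755 2.4 4.048
vertex 0.025 2.268 3.642
vertex -0.258 1.941 4.419
endloop
endfacet
facet normal -0.384 0.292 0.876
outer loop
vertex -0.755 2.4 4.048
vertex -0.258 1.941 4.419
vertex 0.555 3.372 4.298
endloop
endfacet
facet normal -0.380 -0.795 -0.473
outer loop
vertex -0.258 1.941 4.419
vertex 0.025 2.268 3.642
vertex 0.453 1.728 4.205
endloop
endfacet
facet normal 0.268 -0.071 0.961
outer loop
vertex -0.258 1.941 4.419
vertex 0.453 1.728 4.205
vertex 0.555 3.372 4.298
endloop
endfacet
facet normal -0.381 -0.795 -0.472
outer loop
vertex 0.453 1.728 4.205
vertex 0.025 2.268 3.642
vertex 0.842 1.921 3.566
endloop
endfacet
facet normal 0.862 -0.082 0.500
outer loop
vertex 0.453 1.728 4.205
vertex 0.842 1.921 3.566
vertex 0.555 3.372 4.298
endloop
endfacet
facet normal -0.381 -0.795 -0.472
outer loop
vertex 0.842 1.921 3.566
vertex 0.025 2.268 3.642
vertex 0.615 2.376 2.984
endloop
endfacet
facet normal 0.950 0.269 -0.160
outer loop
vertex 0.842 1.921 3.566
vertex 0.615 2.376 2.984
vertex 0.555 3.372 4.298
endloop
endfacet
facet normal -0.426 0.712 0.558
outer loop
vertex -1.242 -3.054 2.033
vertex -1.544 -3.698 2.625
vertex -0.717 -3.304 2.753
endloop
endfacet
facet normal 0.153 0.963 0.223
outer loop
vertex -1.242 -3.054 2.033
vertex -0.717 -3.304 2.753
vertex -0.331 -3.173 1.922
endloop
endfacet
facet normal 0.056 0.876 -0.478
outer loop
vertex -1.242 -3.054 2.033
vertex -0.331 -3.173 1.922
vertex -0.92 -3.485 1.281
endloop
endfacet
facet normal -0.582 0.572 -0.577
outer loop
vertex -1.242 -3.054 2.033
vertex -0.92 -3.485 1.281
vertex -1.67 -3.81 1.715
endloop
endfacet
facet normal -0.880 0.471 0.064
outer loop
vertex -1.242 -3.054 2.033
vertex -1.67 -3.81 1.715
vertex -1.544 -3.698 2.625
endloop
endfacet
facet normal 0.711 0.565 0.419
outer loop
vertex -0.331 -3.173 1.922
vertex -0.717 -3.304 2.753
vertex -0.07 -3.89 2.445
endloop
endfacet
facet normal -0.224 0.158 0.962
outer loop
vertex -0.717 -3.304 2.753
vertex -1.544 -3.698 2.625
vertex -0.82 -4.215 2.879
endloop
endfacet
facet normal -0.959 -0.232 0.161
outer loop
vertex -1.544 -3.698 2.625
vertex -1.67 -3.81 1.715
vertex -1.409 -4.527 2.238
endloop
endfacet
facet normal -0.478 -0.067 -0.876
outer loop
vertex -1.67 -3.81 1.715
vertex -0.92 -3.485 1.281
vertex -1.023 -4.396 1.407
endloop
endfacet
facet normal 0.554 0.424 -0.716
outer loop
vertex -0.92 -3.485 1.281
vertex -0.331 -3.173 1.922
vertex -0.196 -4.002 1.535
endloop
endfacet
facet normal 0.582 -0.572 0.577
outer loop
vertex -0.498 -4.646 2.127
vertex -0.07 -3.89 2.445
vertex -0.82 -4.215 2.879
endloop
endfacet
facet normal -0.056 -0.876 0.478
outer loop
vertex -0.498 -4.646 2.127
vertex -0.82 -4.215 2.879
vertex -1.409 -4.527 2.238
endloop
endfacet
facet normal -0.153 -0.963 -0.223
outer loop
vertex -0.498 -4.646 2.127
vertex -1.409 -4.527 2.238
vertex -1.023 -4.396 1.407
endloop
endfacet
facet normal 0.426 -0.712 -0.558
outer loop
vertex -0.498 -4.646 2.127
vertex -1.023 -4.396 1.407
vertex -0.196 -4.002 1.535
endloop
endfacet
facet normal 0.880 -0.471 -0.064
outer loop
vertex -0.498 -4.646 2.127
vertex -0.196 -4.002 1.535
vertex -0.07 -3.89 2.445
endloop
endfacet
facet normal 0.478 0.067 0.876
outer loop
vertex -0.82 -4.215 2.879
vertex -0.07 -3.89 2.445
vertex -0.717 -3.304 2.753
endloop
endfacet
facet normal -0.554 -0.424 0.716
outer loop
vertex -1.409 -4.527 2.238
vertex -0.82 -4.215 2.879
vertex -1.544 -3.698 2.625
endloop
endfacet
facet normal -0.711 -0.565 -0.419
outer loop
vertex -1.023 -4.396 1.407
vertex -1.409 -4.527 2.238
vertex -1.67 -3.81 1.715
endloop
endfacet
facet normal 0.224 -0.158 -0.962
outer loop
vertex -0.196 -4.002 1.535
vertex -1.023 -4.396 1.407
vertex -0.92 -3.485 1.281
endloop
endfacet
facet normal 0.959 0.232 -0.161
outer loop
vertex -0.07 -3.89 2.445
vertex -0.196 -4.002 1.535
vertex -0.331 -3.173 1.922
endloop
endfacet

endsolid


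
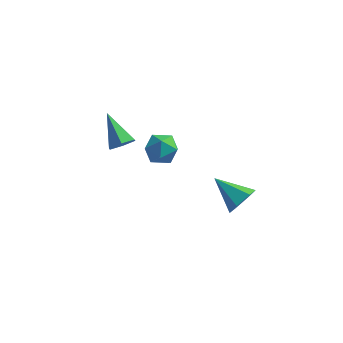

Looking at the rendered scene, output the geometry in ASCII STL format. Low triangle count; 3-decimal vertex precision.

solid 
facet normal -0.060 0.337 0.940
outer loop
vertex -1.615 3.845 -1.919
vertex -0.913 3.15 -1.625
vertex -0.613 4.084 -1.941
endloop
endfacet
facet normal -0.195 0.860 0.471
outer loop
vertex -1.615 3.845 -1.919
vertex -0.613 4.084 -1.941
vertex -1.228 4.37 -2.717
endloop
endfacet
facet normal -0.750 0.658 0.070
outer loop
vertex -1.615 3.845 -1.919
vertex -1.228 4.37 -2.717
vertex -1.908 3.613 -2.88
endloop
endfacet
facet normal -0.957 0.011 0.289
outer loop
vertex -1.615 3.845 -1.919
vertex -1.908 3.613 -2.88
vertex -1.713 2.86 -2.205
endloop
endfacet
facet normal -0.531 -0.187 0.826
outer loop
vertex -1.615 3.845 -1.919
vertex -1.713 2.86 -2.205
vertex -0.913 3.15 -1.625
endloop
endfacet
facet normal 0.374 0.926 0.045
outer loop
vertex -1.228 4.37 -2.717
vertex -0.613 4.084 -1.941
vertex -0.287 4.0 -2.915
endloop
endfacet
facet normal 0.591 0.081 0.802
outer loop
vertex -0.613 4.084 -1.941
vertex -0.913 3.15 -1.625
vertex -0.092 3.247 -2.24
endloop
endfacet
facet normal -0.171 -0.766 0.619
outer loop
vertex -0.913 3.15 -1.625
vertex -1.713 2.86 -2.205
vertex -0.772 2.49 -2.403
endloop
endfacet
facet normal -0.860 -0.446 -0.249
outer loop
vertex -1.713 2.86 -2.205
vertex -1.908 3.613 -2.88
vertex -1.387 2.776 -3.179
endloop
endfacet
facet normal -0.524 0.600 -0.604
outer loop
vertex -1.908 3.613 -2.88
vertex -1.228 4.37 -2.717
vertex -1.087 3.71 -3.495
endloop
endfacet
facet normal 0.957 -0.011 -0.289
outer loop
vertex -0.385 3.015 -3.201
vertex -0.287 4.0 -2.915
vertex -0.092 3.247 -2.24
endloop
endfacet
facet normal 0.750 -0.658 -0.070
outer loop
vertex -0.385 3.015 -3.201
vertex -0.092 3.247 -2.24
vertex -0.772 2.49 -2.403
endloop
endfacet
facet normal 0.195 -0.860 -0.471
outer loop
vertex -0.385 3.015 -3.201
vertex -0.772 2.49 -2.403
vertex -1.387 2.776 -3.179
endloop
endfacet
facet normal 0.060 -0.337 -0.940
outer loop
vertex -0.385 3.015 -3.201
vertex -1.387 2.776 -3.179
vertex -1.087 3.71 -3.495
endloop
endfacet
facet normal 0.531 0.187 -0.826
outer loop
vertex -0.385 3.015 -3.201
vertex -1.087 3.71 -3.495
vertex -0.287 4.0 -2.915
endloop
endfacet
facet normal 0.860 0.446 0.249
outer loop
vertex -0.092 3.247 -2.24
vertex -0.287 4.0 -2.915
vertex -0.613 4.084 -1.941
endloop
endfacet
facet normal 0.524 -0.600 0.604
outer loop
vertex -0.772 2.49 -2.403
vertex -0.092 3.247 -2.24
vertex -0.913 3.15 -1.625
endloop
endfacet
facet normal -0.374 -0.926 -0.045
outer loop
vertex -1.387 2.776 -3.179
vertex -0.772 2.49 -2.403
vertex -1.713 2.86 -2.205
endloop
endfacet
facet normal -0.591 -0.081 -0.802
outer loop
vertex -1.087 3.71 -3.495
vertex -1.387 2.776 -3.179
vertex -1.908 3.613 -2.88
endloop
endfacet
facet normal 0.171 0.766 -0.619
outer loop
vertex -0.287 4.0 -2.915
vertex -1.087 3.71 -3.495
vertex -1.228 4.37 -2.717
endloop
endfacet
facet normal 0.832 -0.311 -0.460
outer loop
vertex 4.341 2.068 -3.33
vertex 3.849 1.393 -3.763
vertex 3.943 2.237 -4.165
endloop
endfacet
facet normal 0.014 0.981 0.192
outer loop
vertex 4.341 2.068 -3.33
vertex 3.943 2.237 -4.165
vertex 2.211 2.007 -2.857
endloop
endfacet
facet normal 0.832 -0.311 -0.459
outer loop
vertex 3.943 2.237 -4.165
vertex 3.849 1.393 -3.763
vertex 3.452 1.563 -4.597
endloop
endfacet
facet normal -0.490 0.695 -0.527
outer loop
vertex 3.943 2.237 -4.165
vertex 3.452 1.563 -4.597
vertex 2.211 2.007 -2.857
endloop
endfacet
facet normal 0.832 -0.311 -0.459
outer loop
vertex 3.452 1.563 -4.597
vertex 3.849 1.393 -3.763
vertex 3.358 0.718 -4.195
endloop
endfacet
facet normal -0.822 -0.167 -0.544
outer loop
vertex 3.452 1.563 -4.597
vertex 3.358 0.718 -4.195
vertex 2.211 2.007 -2.857
endloop
endfacet
facet normal 0.832 -0.312 -0.459
outer loop
vertex 3.358 0.718 -4.195
vertex 3.849 1.393 -3.763
vertex 3.755 0.549 -3.36
endloop
endfacet
facet normal -0.650 -0.743 0.159
outer loop
vertex 3.358 0.718 -4.195
vertex 3.755 0.549 -3.36
vertex 2.211 2.007 -2.857
endloop
endfacet
facet normal 0.831 -0.312 -0.460
outer loop
vertex 3.755 0.549 -3.36
vertex 3.849 1.393 -3.763
vertex 4.247 1.223 -2.928
endloop
endfacet
facet normal -0.145 -0.457 0.878
outer loop
vertex 3.755 0.549 -3.36
vertex 4.247 1.223 -2.928
vertex 2.211 2.007 -2.857
endloop
endfacet
facet normal 0.832 -0.311 -0.460
outer loop
vertex 4.247 1.223 -2.928
vertex 3.849 1.393 -3.763
vertex 4.341 2.068 -3.33
endloop
endfacet
facet normal 0.187 0.405 0.895
outer loop
vertex 4.247 1.223 -2.928
vertex 4.341 2.068 -3.33
vertex 2.211 2.007 -2.857
endloop
endfacet
facet normal 0.559 -0.556 -0.615
outer loop
vertex -2.519 3.817 -2.616
vertex -3.03 3.185 -2.509
vertex -3.163 3.722 -3.115
endloop
endfacet
facet normal 0.074 0.958 -0.278
outer loop
vertex -2.519 3.817 -2.616
vertex -3.163 3.722 -3.115
vertex -4.21 4.355 -1.211
endloop
endfacet
facet normal 0.560 -0.555 -0.615
outer loop
vertex -3.163 3.722 -3.115
vertex -3.03 3.185 -2.509
vertex -3.673 3.089 -3.008
endloop
endfacet
facet normal -0.698 0.471 -0.540
outer loop
vertex -3.163 3.722 -3.115
vertex -3.673 3.089 -3.008
vertex -4.21 4.355 -1.211
endloop
endfacet
facet normal 0.560 -0.554 -0.615
outer loop
vertex -3.673 3.089 -3.008
vertex -3.03 3.185 -2.509
vertex -3.54 2.552 -2.403
endloop
endfacet
facet normal -0.949 -0.309 -0.066
outer loop
vertex -3.673 3.089 -3.008
vertex -3.54 2.552 -2.403
vertex -4.21 4.355 -1.211
endloop
endfacet
facet normal 0.560 -0.554 -0.616
outer loop
vertex -3.54 2.552 -2.403
vertex -3.03 3.185 -2.509
vertex -2.896 2.648 -1.904
endloop
endfacet
facet normal -0.430 -0.604 0.671
outer loop
vertex -3.54 2.552 -2.403
vertex -2.896 2.648 -1.904
vertex -4.21 4.355 -1.211
endloop
endfacet
facet normal 0.559 -0.555 -0.616
outer loop
vertex -2.896 2.648 -1.904
vertex -3.03 3.185 -2.509
vertex -2.386 3.28 -2.011
endloop
endfacet
facet normal 0.340 -0.117 0.933
outer loop
vertex -2.896 2.648 -1.904
vertex -2.386 3.28 -2.011
vertex -4.21 4.355 -1.211
endloop
endfacet
facet normal 0.558 -0.556 -0.616
outer loop
vertex -2.386 3.28 -2.011
vertex -3.03 3.185 -2.509
vertex -2.519 3.817 -2.616
endloop
endfacet
facet normal 0.592 0.663 0.458
outer loop
vertex -2.386 3.28 -2.011
vertex -2.519 3.817 -2.616
vertex -4.21 4.355 -1.211
endloop
endfacet

endsolid


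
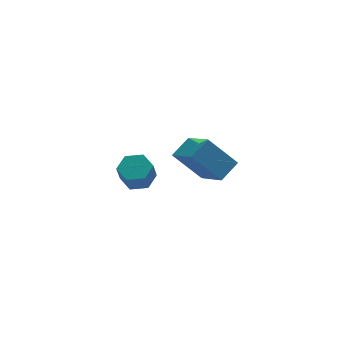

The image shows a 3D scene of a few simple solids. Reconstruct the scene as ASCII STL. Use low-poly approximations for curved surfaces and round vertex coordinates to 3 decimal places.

solid 
facet normal -0.640 0.262 0.722
outer loop
vertex 0.992 2.915 -0.223
vertex 1.854 3.503 0.328
vertex 0.529 4.526 -1.218
endloop
endfacet
facet normal -0.730 -0.498 -0.467
outer loop
vertex 1.726 4.037 -2.568
vertex 0.992 2.915 -0.223
vertex 0.529 4.526 -1.218
endloop
endfacet
facet normal -0.641 0.261 0.722
outer loop
vertex 0.529 4.526 -1.218
vertex 1.854 3.503 0.328
vertex 1.39 5.115 -0.667
endloop
endfacet
facet normal -0.238 0.826 -0.511
outer loop
vertex 1.39 5.115 -0.667
vertex 1.726 4.037 -2.568
vertex 0.529 4.526 -1.218
endloop
endfacet
facet normal 0.238 -0.827 0.510
outer loop
vertex 0.992 2.915 -0.223
vertex 3.051 3.014 -1.022
vertex 1.854 3.503 0.328
endloop
endfacet
facet normal -0.730 -0.499 -0.467
outer loop
vertex 2.19 2.425 -1.573
vertex 0.992 2.915 -0.223
vertex 1.726 4.037 -2.568
endloop
endfacet
facet normal 0.238 -0.826 0.511
outer loop
vertex 2.19 2.425 -1.573
vertex 3.051 3.014 -1.022
vertex 0.992 2.915 -0.223
endloop
endfacet
facet normal 0.730 0.498 0.467
outer loop
vertex 1.854 3.503 0.328
vertex 3.051 3.014 -1.022
vertex 1.39 5.115 -0.667
endloop
endfacet
facet normal -0.237 0.826 -0.511
outer loop
vertex 2.588 4.625 -2.017
vertex 1.726 4.037 -2.568
vertex 1.39 5.115 -0.667
endloop
endfacet
facet normal 0.730 0.498 0.467
outer loop
vertex 1.39 5.115 -0.667
vertex 3.051 3.014 -1.022
vertex 2.588 4.625 -2.017
endloop
endfacet
facet normal 0.640 -0.262 -0.722
outer loop
vertex 2.588 4.625 -2.017
vertex 2.19 2.425 -1.573
vertex 1.726 4.037 -2.568
endloop
endfacet
facet normal 0.641 -0.262 -0.722
outer loop
vertex 3.051 3.014 -1.022
vertex 2.19 2.425 -1.573
vertex 2.588 4.625 -2.017
endloop
endfacet
facet normal 0.211 0.396 -0.894
outer loop
vertex -1.335 -0.905 1.9
vertex -2.041 -0.744 1.805
vertex -1.596 -0.261 2.124
endloop
endfacet
facet normal 0.910 0.255 0.327
outer loop
vertex -1.335 -0.905 1.9
vertex -1.596 -0.261 2.124
vertex -1.554 -1.317 2.829
endloop
endfacet
facet normal 0.911 0.254 0.326
outer loop
vertex -1.554 -1.317 2.829
vertex -1.596 -0.261 2.124
vertex -1.814 -0.673 3.054
endloop
endfacet
facet normal -0.210 -0.397 0.894
outer loop
vertex -1.554 -1.317 2.829
vertex -1.814 -0.673 3.054
vertex -2.259 -1.156 2.735
endloop
endfacet
facet normal 0.211 0.396 -0.894
outer loop
vertex -1.596 -0.261 2.124
vertex -2.041 -0.744 1.805
vertex -2.302 -0.1 2.029
endloop
endfacet
facet normal 0.146 0.891 0.429
outer loop
vertex -1.596 -0.261 2.124
vertex -2.302 -0.1 2.029
vertex -1.814 -0.673 3.054
endloop
endfacet
facet normal 0.146 0.891 0.429
outer loop
vertex -1.814 -0.673 3.054
vertex -2.302 -0.1 2.029
vertex -2.52 -0.512 2.959
endloop
endfacet
facet normal -0.211 -0.396 0.894
outer loop
vertex -1.814 -0.673 3.054
vertex -2.52 -0.512 2.959
vertex -2.259 -1.156 2.735
endloop
endfacet
facet normal 0.210 0.396 -0.894
outer loop
vertex -2.302 -0.1 2.029
vertex -2.041 -0.744 1.805
vertex -2.746 -0.583 1.711
endloop
endfacet
facet normal -0.765 0.636 0.102
outer loop
vertex -2.302 -0.1 2.029
vertex -2.746 -0.583 1.711
vertex -2.52 -0.512 2.959
endloop
endfacet
facet normal -0.764 0.637 0.102
outer loop
vertex -2.52 -0.512 2.959
vertex -2.746 -0.583 1.711
vertex -2.965 -0.995 2.64
endloop
endfacet
facet normal -0.211 -0.396 0.894
outer loop
vertex -2.52 -0.512 2.959
vertex -2.965 -0.995 2.64
vertex -2.259 -1.156 2.735
endloop
endfacet
facet normal 0.210 0.397 -0.894
outer loop
vertex -2.746 -0.583 1.711
vertex -2.041 -0.744 1.805
vertex -2.486 -1.227 1.486
endloop
endfacet
facet normal -0.910 -0.253 -0.327
outer loop
vertex -2.746 -0.583 1.711
vertex -2.486 -1.227 1.486
vertex -2.965 -0.995 2.64
endloop
endfacet
facet normal -0.910 -0.255 -0.326
outer loop
vertex -2.965 -0.995 2.64
vertex -2.486 -1.227 1.486
vertex -2.704 -1.639 2.416
endloop
endfacet
facet normal -0.211 -0.396 0.894
outer loop
vertex -2.965 -0.995 2.64
vertex -2.704 -1.639 2.416
vertex -2.259 -1.156 2.735
endloop
endfacet
facet normal 0.211 0.396 -0.894
outer loop
vertex -2.486 -1.227 1.486
vertex -2.041 -0.744 1.805
vertex -1.78 -1.388 1.581
endloop
endfacet
facet normal -0.146 -0.891 -0.429
outer loop
vertex -2.486 -1.227 1.486
vertex -1.78 -1.388 1.581
vertex -2.704 -1.639 2.416
endloop
endfacet
facet normal -0.146 -0.891 -0.429
outer loop
vertex -2.704 -1.639 2.416
vertex -1.78 -1.388 1.581
vertex -1.998 -1.8 2.511
endloop
endfacet
facet normal -0.211 -0.396 0.894
outer loop
vertex -2.704 -1.639 2.416
vertex -1.998 -1.8 2.511
vertex -2.259 -1.156 2.735
endloop
endfacet
facet normal 0.211 0.396 -0.894
outer loop
vertex -1.78 -1.388 1.581
vertex -2.041 -0.744 1.805
vertex -1.335 -0.905 1.9
endloop
endfacet
facet normal 0.764 -0.636 -0.103
outer loop
vertex -1.78 -1.388 1.581
vertex -1.335 -0.905 1.9
vertex -1.998 -1.8 2.511
endloop
endfacet
facet normal 0.765 -0.636 -0.102
outer loop
vertex -1.998 -1.8 2.511
vertex -1.335 -0.905 1.9
vertex -1.554 -1.317 2.829
endloop
endfacet
facet normal -0.210 -0.396 0.894
outer loop
vertex -1.998 -1.8 2.511
vertex -1.554 -1.317 2.829
vertex -2.259 -1.156 2.735
endloop
endfacet

endsolid


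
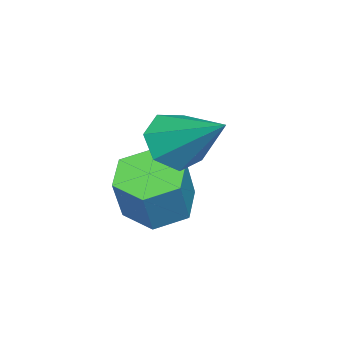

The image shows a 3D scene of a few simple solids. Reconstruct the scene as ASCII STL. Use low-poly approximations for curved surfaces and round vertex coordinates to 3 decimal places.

solid 
facet normal -0.458 -0.021 -0.889
outer loop
vertex -0.37 1.63 -1.767
vertex -0.893 2.344 -1.514
vertex -0.087 2.49 -1.933
endloop
endfacet
facet normal 0.834 -0.356 -0.422
outer loop
vertex -0.37 1.63 -1.767
vertex -0.087 2.49 -1.933
vertex 0.336 1.663 -0.398
endloop
endfacet
facet normal 0.834 -0.356 -0.422
outer loop
vertex 0.336 1.663 -0.398
vertex -0.087 2.49 -1.933
vertex 0.619 2.523 -0.565
endloop
endfacet
facet normal 0.458 0.022 0.889
outer loop
vertex 0.336 1.663 -0.398
vertex 0.619 2.523 -0.565
vertex -0.187 2.376 -0.146
endloop
endfacet
facet normal -0.458 -0.022 -0.889
outer loop
vertex -0.087 2.49 -1.933
vertex -0.893 2.344 -1.514
vertex -0.61 3.203 -1.681
endloop
endfacet
facet normal 0.683 0.631 -0.368
outer loop
vertex -0.087 2.49 -1.933
vertex -0.61 3.203 -1.681
vertex 0.619 2.523 -0.565
endloop
endfacet
facet normal 0.683 0.632 -0.367
outer loop
vertex 0.619 2.523 -0.565
vertex -0.61 3.203 -1.681
vertex 0.095 3.236 -0.312
endloop
endfacet
facet normal 0.458 0.021 0.889
outer loop
vertex 0.619 2.523 -0.565
vertex 0.095 3.236 -0.312
vertex -0.187 2.376 -0.146
endloop
endfacet
facet normal -0.458 -0.022 -0.889
outer loop
vertex -0.61 3.203 -1.681
vertex -0.893 2.344 -1.514
vertex -1.416 3.057 -1.262
endloop
endfacet
facet normal -0.151 0.987 0.054
outer loop
vertex -0.61 3.203 -1.681
vertex -1.416 3.057 -1.262
vertex 0.095 3.236 -0.312
endloop
endfacet
facet normal -0.151 0.987 0.054
outer loop
vertex 0.095 3.236 -0.312
vertex -1.416 3.057 -1.262
vertex -0.71 3.09 0.107
endloop
endfacet
facet normal 0.459 0.021 0.888
outer loop
vertex 0.095 3.236 -0.312
vertex -0.71 3.09 0.107
vertex -0.187 2.376 -0.146
endloop
endfacet
facet normal -0.458 -0.022 -0.889
outer loop
vertex -1.416 3.057 -1.262
vertex -0.893 2.344 -1.514
vertex -1.699 2.197 -1.095
endloop
endfacet
facet normal -0.834 0.356 0.421
outer loop
vertex -1.416 3.057 -1.262
vertex -1.699 2.197 -1.095
vertex -0.71 3.09 0.107
endloop
endfacet
facet normal -0.834 0.356 0.422
outer loop
vertex -0.71 3.09 0.107
vertex -1.699 2.197 -1.095
vertex -0.993 2.23 0.273
endloop
endfacet
facet normal 0.458 0.021 0.889
outer loop
vertex -0.71 3.09 0.107
vertex -0.993 2.23 0.273
vertex -0.187 2.376 -0.146
endloop
endfacet
facet normal -0.458 -0.021 -0.889
outer loop
vertex -1.699 2.197 -1.095
vertex -0.893 2.344 -1.514
vertex -1.175 1.484 -1.348
endloop
endfacet
facet normal -0.682 -0.632 0.367
outer loop
vertex -1.699 2.197 -1.095
vertex -1.175 1.484 -1.348
vertex -0.993 2.23 0.273
endloop
endfacet
facet normal -0.683 -0.631 0.367
outer loop
vertex -0.993 2.23 0.273
vertex -1.175 1.484 -1.348
vertex -0.47 1.517 0.021
endloop
endfacet
facet normal 0.458 0.022 0.889
outer loop
vertex -0.993 2.23 0.273
vertex -0.47 1.517 0.021
vertex -0.187 2.376 -0.146
endloop
endfacet
facet normal -0.459 -0.021 -0.888
outer loop
vertex -1.175 1.484 -1.348
vertex -0.893 2.344 -1.514
vertex -0.37 1.63 -1.767
endloop
endfacet
facet normal 0.151 -0.987 -0.054
outer loop
vertex -1.175 1.484 -1.348
vertex -0.37 1.63 -1.767
vertex -0.47 1.517 0.021
endloop
endfacet
facet normal 0.151 -0.987 -0.054
outer loop
vertex -0.47 1.517 0.021
vertex -0.37 1.63 -1.767
vertex 0.336 1.663 -0.398
endloop
endfacet
facet normal 0.458 0.022 0.889
outer loop
vertex -0.47 1.517 0.021
vertex 0.336 1.663 -0.398
vertex -0.187 2.376 -0.146
endloop
endfacet
facet normal -0.355 -0.742 -0.569
outer loop
vertex -0.103 3.152 0.13
vertex -0.58 2.859 0.81
vertex -0.807 3.442 0.191
endloop
endfacet
facet normal 0.278 0.790 -0.547
outer loop
vertex -0.103 3.152 0.13
vertex -0.807 3.442 0.191
vertex 0.12 4.321 1.93
endloop
endfacet
facet normal -0.355 -0.742 -0.569
outer loop
vertex -0.807 3.442 0.191
vertex -0.58 2.859 0.81
vertex -1.34 3.294 0.717
endloop
endfacet
facet normal -0.444 0.872 -0.204
outer loop
vertex -0.807 3.442 0.191
vertex -1.34 3.294 0.717
vertex 0.12 4.321 1.93
endloop
endfacet
facet normal -0.355 -0.742 -0.568
outer loop
vertex -1.34 3.294 0.717
vertex -0.58 2.859 0.81
vertex -1.301 2.818 1.314
endloop
endfacet
facet normal -0.733 0.508 0.453
outer loop
vertex -1.34 3.294 0.717
vertex -1.301 2.818 1.314
vertex 0.12 4.321 1.93
endloop
endfacet
facet normal -0.356 -0.741 -0.569
outer loop
vertex -1.301 2.818 1.314
vertex -0.58 2.859 0.81
vertex -0.719 2.373 1.53
endloop
endfacet
facet normal -0.369 -0.032 0.929
outer loop
vertex -1.301 2.818 1.314
vertex -0.719 2.373 1.53
vertex 0.12 4.321 1.93
endloop
endfacet
facet normal -0.355 -0.742 -0.569
outer loop
vertex -0.719 2.373 1.53
vertex -0.58 2.859 0.81
vertex -0.033 2.294 1.205
endloop
endfacet
facet normal 0.371 -0.337 0.865
outer loop
vertex -0.719 2.373 1.53
vertex -0.033 2.294 1.205
vertex 0.12 4.321 1.93
endloop
endfacet
facet normal -0.355 -0.742 -0.569
outer loop
vertex -0.033 2.294 1.205
vertex -0.58 2.859 0.81
vertex 0.241 2.641 0.582
endloop
endfacet
facet normal 0.933 -0.181 0.310
outer loop
vertex -0.033 2.294 1.205
vertex 0.241 2.641 0.582
vertex 0.12 4.321 1.93
endloop
endfacet
facet normal -0.355 -0.742 -0.569
outer loop
vertex 0.241 2.641 0.582
vertex -0.58 2.859 0.81
vertex -0.103 3.152 0.13
endloop
endfacet
facet normal 0.893 0.320 -0.318
outer loop
vertex 0.241 2.641 0.582
vertex -0.103 3.152 0.13
vertex 0.12 4.321 1.93
endloop
endfacet

endsolid


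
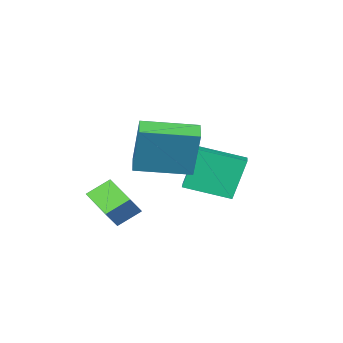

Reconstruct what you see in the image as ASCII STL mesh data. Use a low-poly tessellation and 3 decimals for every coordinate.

solid 
facet normal -0.791 0.246 0.560
outer loop
vertex 3.478 -3.195 -2.324
vertex 3.595 -1.8 -2.772
vertex 2.89 -3.386 -3.071
endloop
endfacet
facet normal -0.080 -0.949 0.305
outer loop
vertex 3.705 -3.64 -3.648
vertex 3.478 -3.195 -2.324
vertex 2.89 -3.386 -3.071
endloop
endfacet
facet normal -0.792 0.246 0.559
outer loop
vertex 2.89 -3.386 -3.071
vertex 3.595 -1.8 -2.772
vertex 3.007 -1.991 -3.52
endloop
endfacet
facet normal -0.607 -0.197 -0.770
outer loop
vertex 3.007 -1.991 -3.52
vertex 3.705 -3.64 -3.648
vertex 2.89 -3.386 -3.071
endloop
endfacet
facet normal 0.607 0.197 0.770
outer loop
vertex 3.478 -3.195 -2.324
vertex 4.41 -2.054 -3.349
vertex 3.595 -1.8 -2.772
endloop
endfacet
facet normal -0.080 -0.949 0.305
outer loop
vertex 4.293 -3.449 -2.9
vertex 3.478 -3.195 -2.324
vertex 3.705 -3.64 -3.648
endloop
endfacet
facet normal 0.606 0.197 0.771
outer loop
vertex 4.293 -3.449 -2.9
vertex 4.41 -2.054 -3.349
vertex 3.478 -3.195 -2.324
endloop
endfacet
facet normal 0.080 0.949 -0.305
outer loop
vertex 3.595 -1.8 -2.772
vertex 4.41 -2.054 -3.349
vertex 3.007 -1.991 -3.52
endloop
endfacet
facet normal -0.606 -0.197 -0.771
outer loop
vertex 3.822 -2.245 -4.096
vertex 3.705 -3.64 -3.648
vertex 3.007 -1.991 -3.52
endloop
endfacet
facet normal 0.080 0.949 -0.305
outer loop
vertex 3.007 -1.991 -3.52
vertex 4.41 -2.054 -3.349
vertex 3.822 -2.245 -4.096
endloop
endfacet
facet normal 0.792 -0.246 -0.559
outer loop
vertex 3.822 -2.245 -4.096
vertex 4.293 -3.449 -2.9
vertex 3.705 -3.64 -3.648
endloop
endfacet
facet normal 0.791 -0.247 -0.560
outer loop
vertex 4.41 -2.054 -3.349
vertex 4.293 -3.449 -2.9
vertex 3.822 -2.245 -4.096
endloop
endfacet
facet normal -0.596 -0.782 -0.185
outer loop
vertex 1.051 -1.526 -0.778
vertex -0.221 -0.442 -1.262
vertex 1.623 -1.578 -2.399
endloop
endfacet
facet normal 0.731 -0.623 0.278
outer loop
vertex 2.141 -0.898 -2.238
vertex 1.051 -1.526 -0.778
vertex 1.623 -1.578 -2.399
endloop
endfacet
facet normal -0.595 -0.782 -0.185
outer loop
vertex 1.623 -1.578 -2.399
vertex -0.221 -0.442 -1.262
vertex 0.351 -0.495 -2.883
endloop
endfacet
facet normal 0.333 -0.030 -0.943
outer loop
vertex 0.351 -0.495 -2.883
vertex 2.141 -0.898 -2.238
vertex 1.623 -1.578 -2.399
endloop
endfacet
facet normal -0.333 0.030 0.943
outer loop
vertex 1.051 -1.526 -0.778
vertex 0.297 0.238 -1.101
vertex -0.221 -0.442 -1.262
endloop
endfacet
facet normal 0.732 -0.622 0.278
outer loop
vertex 1.569 -0.845 -0.617
vertex 1.051 -1.526 -0.778
vertex 2.141 -0.898 -2.238
endloop
endfacet
facet normal -0.333 0.030 0.943
outer loop
vertex 1.569 -0.845 -0.617
vertex 0.297 0.238 -1.101
vertex 1.051 -1.526 -0.778
endloop
endfacet
facet normal -0.731 0.623 -0.278
outer loop
vertex -0.221 -0.442 -1.262
vertex 0.297 0.238 -1.101
vertex 0.351 -0.495 -2.883
endloop
endfacet
facet normal 0.333 -0.030 -0.943
outer loop
vertex 0.869 0.186 -2.722
vertex 2.141 -0.898 -2.238
vertex 0.351 -0.495 -2.883
endloop
endfacet
facet normal -0.732 0.622 -0.278
outer loop
vertex 0.351 -0.495 -2.883
vertex 0.297 0.238 -1.101
vertex 0.869 0.186 -2.722
endloop
endfacet
facet normal 0.596 0.782 0.185
outer loop
vertex 0.869 0.186 -2.722
vertex 1.569 -0.845 -0.617
vertex 2.141 -0.898 -2.238
endloop
endfacet
facet normal 0.595 0.782 0.185
outer loop
vertex 0.297 0.238 -1.101
vertex 1.569 -0.845 -0.617
vertex 0.869 0.186 -2.722
endloop
endfacet
facet normal -0.838 0.534 -0.113
outer loop
vertex 2.713 0.929 1.222
vertex 3.147 1.561 0.993
vertex 2.587 0.335 -0.652
endloop
endfacet
facet normal -0.542 -0.790 0.287
outer loop
vertex 4.213 -0.701 -0.433
vertex 2.713 0.929 1.222
vertex 2.587 0.335 -0.652
endloop
endfacet
facet normal -0.838 0.534 -0.113
outer loop
vertex 2.587 0.335 -0.652
vertex 3.147 1.561 0.993
vertex 3.021 0.967 -0.881
endloop
endfacet
facet normal -0.064 -0.301 -0.951
outer loop
vertex 3.021 0.967 -0.881
vertex 4.213 -0.701 -0.433
vertex 2.587 0.335 -0.652
endloop
endfacet
facet normal 0.064 0.301 0.951
outer loop
vertex 2.713 0.929 1.222
vertex 4.773 0.525 1.212
vertex 3.147 1.561 0.993
endloop
endfacet
facet normal -0.542 -0.790 0.287
outer loop
vertex 4.339 -0.107 1.441
vertex 2.713 0.929 1.222
vertex 4.213 -0.701 -0.433
endloop
endfacet
facet normal 0.064 0.301 0.951
outer loop
vertex 4.339 -0.107 1.441
vertex 4.773 0.525 1.212
vertex 2.713 0.929 1.222
endloop
endfacet
facet normal 0.542 0.790 -0.287
outer loop
vertex 3.147 1.561 0.993
vertex 4.773 0.525 1.212
vertex 3.021 0.967 -0.881
endloop
endfacet
facet normal -0.064 -0.301 -0.951
outer loop
vertex 4.647 -0.069 -0.662
vertex 4.213 -0.701 -0.433
vertex 3.021 0.967 -0.881
endloop
endfacet
facet normal 0.542 0.790 -0.287
outer loop
vertex 3.021 0.967 -0.881
vertex 4.773 0.525 1.212
vertex 4.647 -0.069 -0.662
endloop
endfacet
facet normal 0.838 -0.534 0.113
outer loop
vertex 4.647 -0.069 -0.662
vertex 4.339 -0.107 1.441
vertex 4.213 -0.701 -0.433
endloop
endfacet
facet normal 0.838 -0.534 0.113
outer loop
vertex 4.773 0.525 1.212
vertex 4.339 -0.107 1.441
vertex 4.647 -0.069 -0.662
endloop
endfacet

endsolid


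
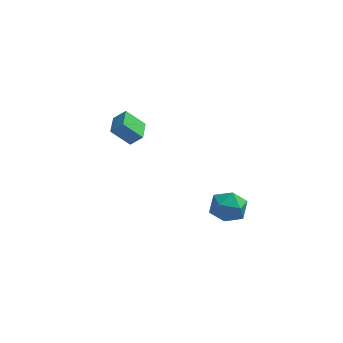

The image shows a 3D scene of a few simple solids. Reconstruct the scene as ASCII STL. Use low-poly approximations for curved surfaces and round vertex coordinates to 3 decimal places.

solid 
facet normal -0.115 0.926 -0.361
outer loop
vertex 3.993 -1.987 -0.774
vertex 3.046 -2.029 -0.581
vertex 3.661 -1.693 0.086
endloop
endfacet
facet normal 0.537 0.840 -0.080
outer loop
vertex 3.993 -1.987 -0.774
vertex 3.661 -1.693 0.086
vertex 4.473 -2.217 0.033
endloop
endfacet
facet normal 0.855 0.301 -0.423
outer loop
vertex 3.993 -1.987 -0.774
vertex 4.473 -2.217 0.033
vertex 4.359 -2.876 -0.666
endloop
endfacet
facet normal 0.401 0.054 -0.914
outer loop
vertex 3.993 -1.987 -0.774
vertex 4.359 -2.876 -0.666
vertex 3.477 -2.76 -1.046
endloop
endfacet
facet normal -0.198 0.440 -0.876
outer loop
vertex 3.993 -1.987 -0.774
vertex 3.477 -2.76 -1.046
vertex 3.046 -2.029 -0.581
endloop
endfacet
facet normal 0.460 0.652 0.603
outer loop
vertex 4.473 -2.217 0.033
vertex 3.661 -1.693 0.086
vertex 3.823 -2.4 0.726
endloop
endfacet
facet normal -0.594 0.790 0.150
outer loop
vertex 3.661 -1.693 0.086
vertex 3.046 -2.029 -0.581
vertex 2.941 -2.284 0.346
endloop
endfacet
facet normal -0.730 0.004 -0.683
outer loop
vertex 3.046 -2.029 -0.581
vertex 3.477 -2.76 -1.046
vertex 2.827 -2.943 -0.353
endloop
endfacet
facet normal 0.240 -0.621 -0.746
outer loop
vertex 3.477 -2.76 -1.046
vertex 4.359 -2.876 -0.666
vertex 3.639 -3.467 -0.406
endloop
endfacet
facet normal 0.974 -0.221 0.050
outer loop
vertex 4.359 -2.876 -0.666
vertex 4.473 -2.217 0.033
vertex 4.254 -3.131 0.261
endloop
endfacet
facet normal -0.401 -0.054 0.914
outer loop
vertex 3.307 -3.173 0.454
vertex 3.823 -2.4 0.726
vertex 2.941 -2.284 0.346
endloop
endfacet
facet normal -0.855 -0.301 0.423
outer loop
vertex 3.307 -3.173 0.454
vertex 2.941 -2.284 0.346
vertex 2.827 -2.943 -0.353
endloop
endfacet
facet normal -0.537 -0.840 0.080
outer loop
vertex 3.307 -3.173 0.454
vertex 2.827 -2.943 -0.353
vertex 3.639 -3.467 -0.406
endloop
endfacet
facet normal 0.115 -0.926 0.361
outer loop
vertex 3.307 -3.173 0.454
vertex 3.639 -3.467 -0.406
vertex 4.254 -3.131 0.261
endloop
endfacet
facet normal 0.198 -0.440 0.876
outer loop
vertex 3.307 -3.173 0.454
vertex 4.254 -3.131 0.261
vertex 3.823 -2.4 0.726
endloop
endfacet
facet normal -0.240 0.621 0.746
outer loop
vertex 2.941 -2.284 0.346
vertex 3.823 -2.4 0.726
vertex 3.661 -1.693 0.086
endloop
endfacet
facet normal -0.974 0.221 -0.050
outer loop
vertex 2.827 -2.943 -0.353
vertex 2.941 -2.284 0.346
vertex 3.046 -2.029 -0.581
endloop
endfacet
facet normal -0.460 -0.652 -0.603
outer loop
vertex 3.639 -3.467 -0.406
vertex 2.827 -2.943 -0.353
vertex 3.477 -2.76 -1.046
endloop
endfacet
facet normal 0.594 -0.790 -0.150
outer loop
vertex 4.254 -3.131 0.261
vertex 3.639 -3.467 -0.406
vertex 4.359 -2.876 -0.666
endloop
endfacet
facet normal 0.730 -0.004 0.683
outer loop
vertex 3.823 -2.4 0.726
vertex 4.254 -3.131 0.261
vertex 4.473 -2.217 0.033
endloop
endfacet
facet normal -0.715 0.008 -0.699
outer loop
vertex -2.715 3.081 -0.064
vertex -2.775 4.257 0.01
vertex -1.774 3.19 -1.025
endloop
endfacet
facet normal 0.051 -0.997 -0.063
outer loop
vertex -1.145 3.183 -0.41
vertex -2.715 3.081 -0.064
vertex -1.774 3.19 -1.025
endloop
endfacet
facet normal -0.715 0.008 -0.699
outer loop
vertex -1.774 3.19 -1.025
vertex -2.775 4.257 0.01
vertex -1.834 4.366 -0.951
endloop
endfacet
facet normal 0.697 0.080 -0.712
outer loop
vertex -1.834 4.366 -0.951
vertex -1.145 3.183 -0.41
vertex -1.774 3.19 -1.025
endloop
endfacet
facet normal -0.697 -0.080 0.712
outer loop
vertex -2.715 3.081 -0.064
vertex -2.146 4.25 0.625
vertex -2.775 4.257 0.01
endloop
endfacet
facet normal 0.051 -0.997 -0.063
outer loop
vertex -2.086 3.074 0.551
vertex -2.715 3.081 -0.064
vertex -1.145 3.183 -0.41
endloop
endfacet
facet normal -0.697 -0.080 0.712
outer loop
vertex -2.086 3.074 0.551
vertex -2.146 4.25 0.625
vertex -2.715 3.081 -0.064
endloop
endfacet
facet normal -0.051 0.997 0.063
outer loop
vertex -2.775 4.257 0.01
vertex -2.146 4.25 0.625
vertex -1.834 4.366 -0.951
endloop
endfacet
facet normal 0.697 0.080 -0.712
outer loop
vertex -1.205 4.359 -0.336
vertex -1.145 3.183 -0.41
vertex -1.834 4.366 -0.951
endloop
endfacet
facet normal -0.051 0.997 0.063
outer loop
vertex -1.834 4.366 -0.951
vertex -2.146 4.25 0.625
vertex -1.205 4.359 -0.336
endloop
endfacet
facet normal 0.715 -0.008 0.699
outer loop
vertex -1.205 4.359 -0.336
vertex -2.086 3.074 0.551
vertex -1.145 3.183 -0.41
endloop
endfacet
facet normal 0.715 -0.008 0.699
outer loop
vertex -2.146 4.25 0.625
vertex -2.086 3.074 0.551
vertex -1.205 4.359 -0.336
endloop
endfacet

endsolid
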